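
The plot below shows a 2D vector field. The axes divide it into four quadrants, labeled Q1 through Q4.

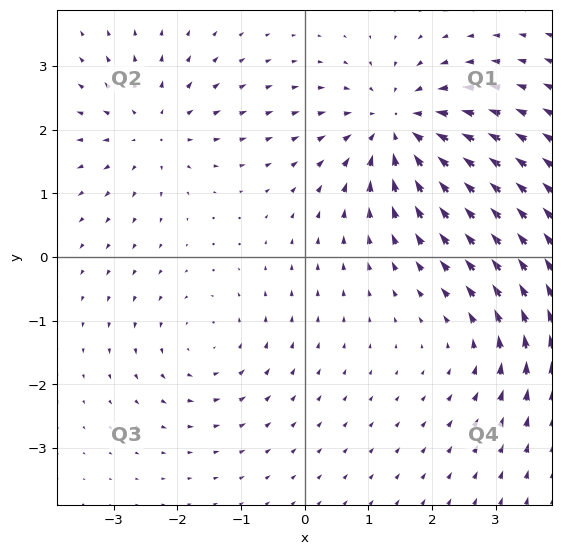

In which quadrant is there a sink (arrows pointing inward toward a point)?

Q1

The sink sits at approximately (1.5, 2.0), which lies in quadrant Q1. The divergence there is about -5, negative as expected for a sink.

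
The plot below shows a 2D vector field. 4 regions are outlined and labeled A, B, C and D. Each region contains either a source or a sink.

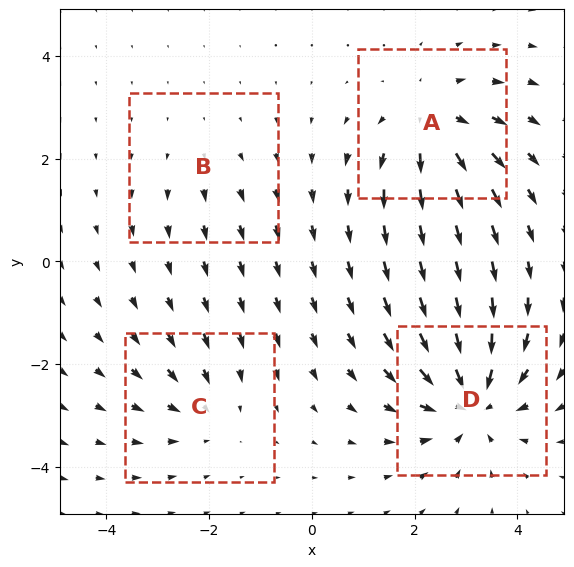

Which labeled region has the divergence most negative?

D

Divergence at each region's feature centre — A: about +5, B: about +2, C: about -3, D: about -6. Region D is most negative.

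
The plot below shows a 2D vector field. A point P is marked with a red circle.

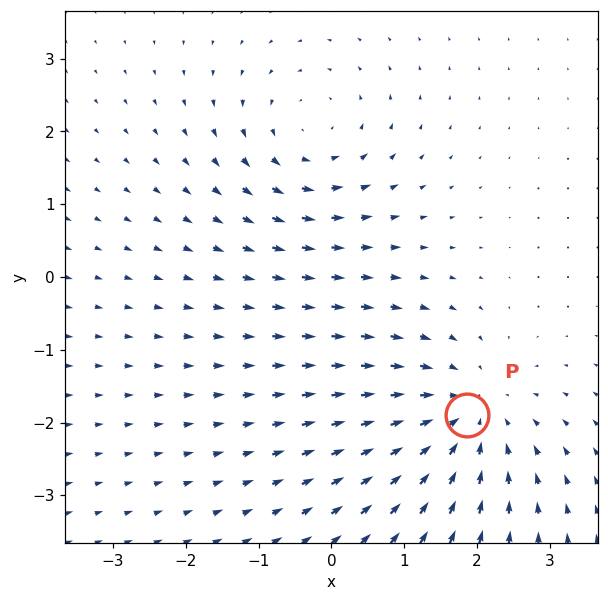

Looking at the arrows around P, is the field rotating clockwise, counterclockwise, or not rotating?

not rotating

Near P at (1.9, -1.9) the arrows show no circulation. The curl there is ≈0.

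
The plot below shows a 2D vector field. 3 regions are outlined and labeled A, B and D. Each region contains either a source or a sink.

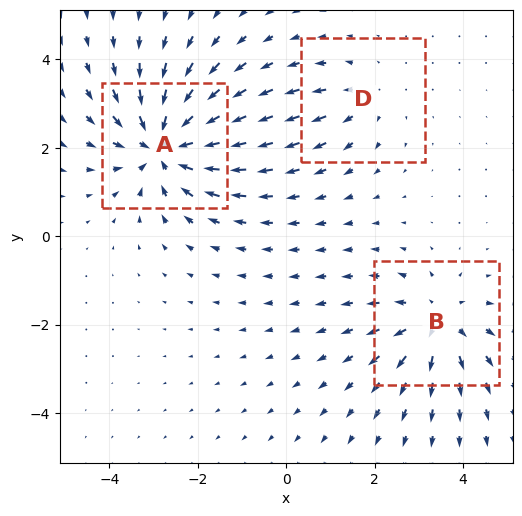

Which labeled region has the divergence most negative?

Divergence at each region's feature centre — A: about -5, B: about +4, D: about +2. Region A is most negative.

A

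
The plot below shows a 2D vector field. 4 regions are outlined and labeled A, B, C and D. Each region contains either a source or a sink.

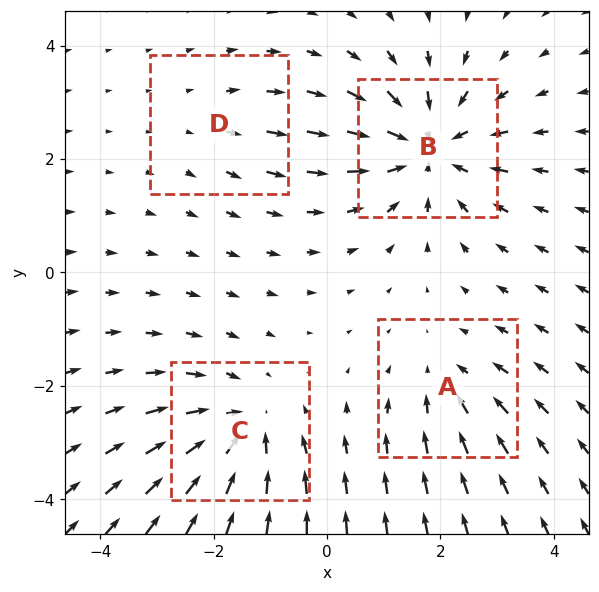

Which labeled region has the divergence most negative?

Divergence at each region's feature centre — A: about -3, B: about -6, C: about -5, D: about +2. Region B is most negative.

B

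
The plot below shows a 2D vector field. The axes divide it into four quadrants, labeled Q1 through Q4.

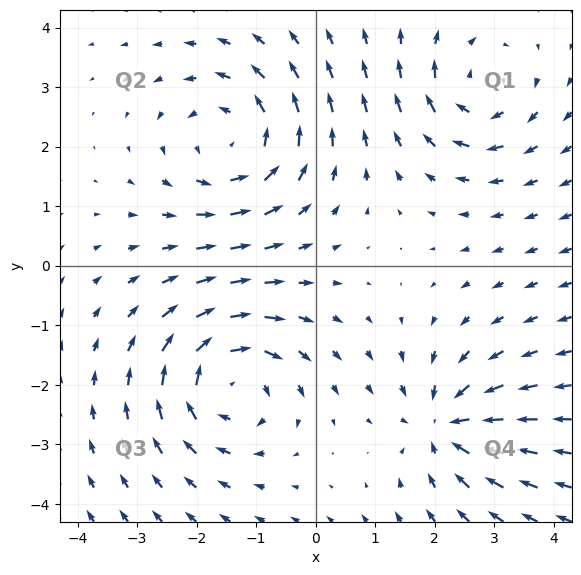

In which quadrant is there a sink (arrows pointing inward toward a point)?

Q4

The sink sits at approximately (2.2, -2.7), which lies in quadrant Q4. The divergence there is about -5, negative as expected for a sink.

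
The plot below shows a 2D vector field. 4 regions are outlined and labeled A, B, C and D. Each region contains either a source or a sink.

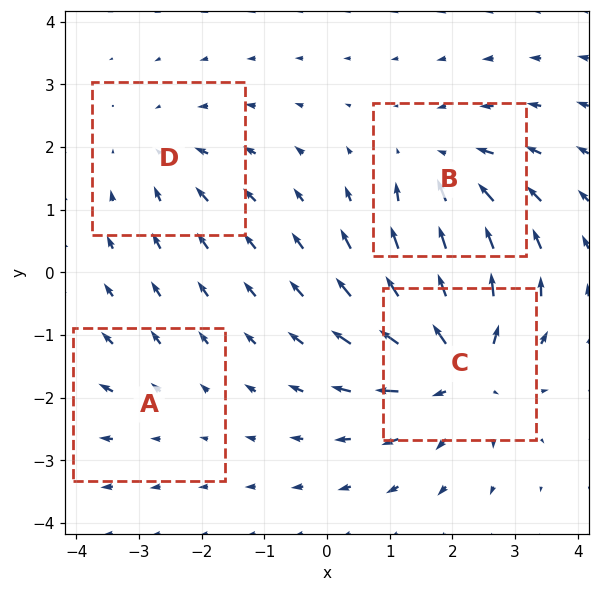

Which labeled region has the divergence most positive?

C

Divergence at each region's feature centre — A: about +2, B: about -4, C: about +7, D: about -3. Region C is most positive.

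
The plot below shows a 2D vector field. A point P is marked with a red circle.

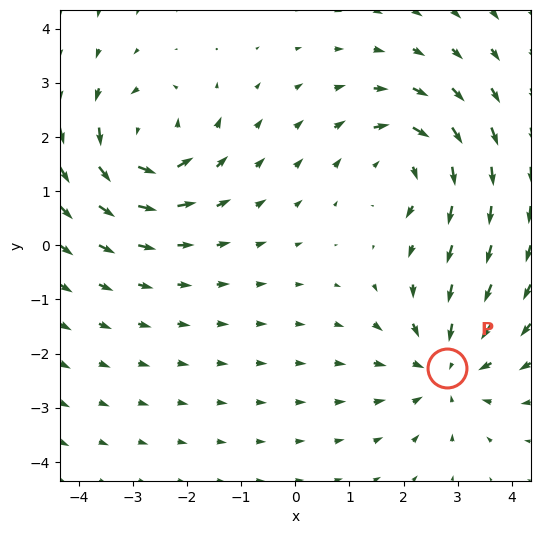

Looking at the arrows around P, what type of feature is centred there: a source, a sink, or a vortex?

sink

At P (2.8, -2.3) the arrows converge inward. Divergence about -4, curl ≈0 — negative divergence with near-zero curl is a sink.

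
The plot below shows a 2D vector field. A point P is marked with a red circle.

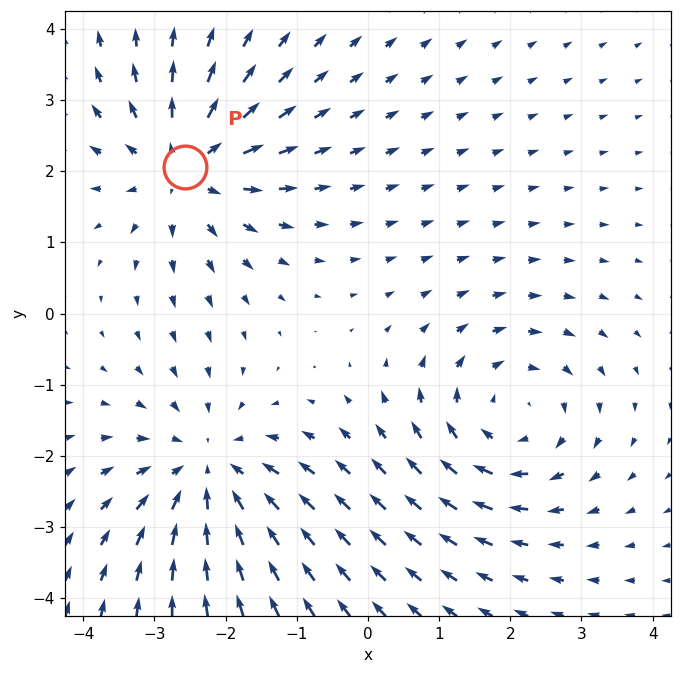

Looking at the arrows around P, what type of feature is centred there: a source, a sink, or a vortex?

At P (-2.6, 2.1) the arrows spread outward. Divergence about +5, curl ≈0 — positive divergence with near-zero curl is a source.

source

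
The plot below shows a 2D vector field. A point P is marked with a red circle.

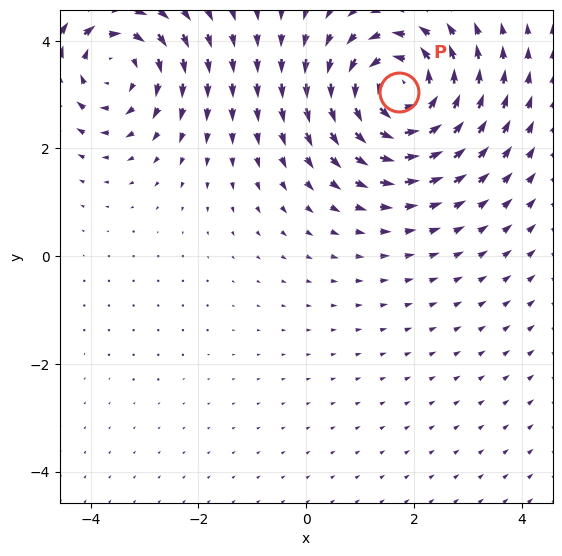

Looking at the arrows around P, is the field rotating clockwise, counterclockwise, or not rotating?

Near P at (1.7, 3.0) the arrows circulate counterclockwise. The curl (z-component) there is about +5; positive curl means counterclockwise rotation.

counterclockwise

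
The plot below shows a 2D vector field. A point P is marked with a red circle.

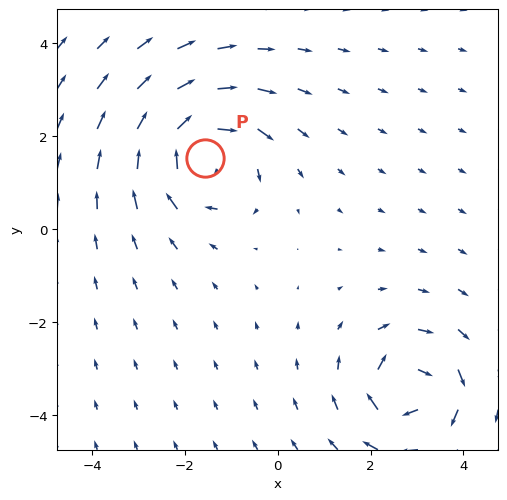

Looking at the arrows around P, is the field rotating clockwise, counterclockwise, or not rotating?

clockwise

Near P at (-1.6, 1.5) the arrows circulate clockwise. The curl (z-component) there is about -6; negative curl means clockwise rotation.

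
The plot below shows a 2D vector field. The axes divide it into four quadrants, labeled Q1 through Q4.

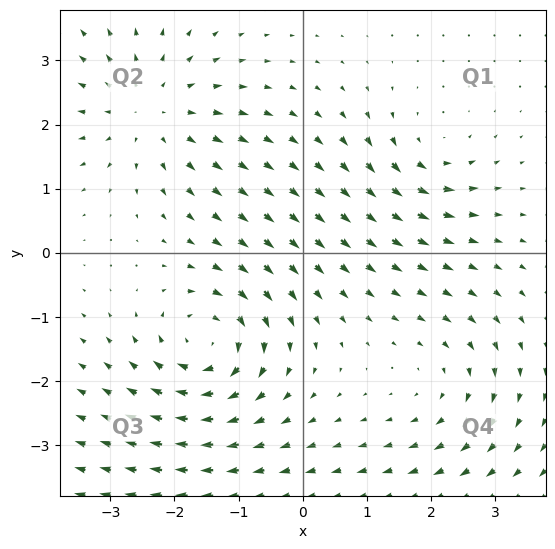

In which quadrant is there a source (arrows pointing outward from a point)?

The source sits at approximately (-2.4, 2.2), which lies in quadrant Q2. The divergence there is about +3, positive as expected for a source.

Q2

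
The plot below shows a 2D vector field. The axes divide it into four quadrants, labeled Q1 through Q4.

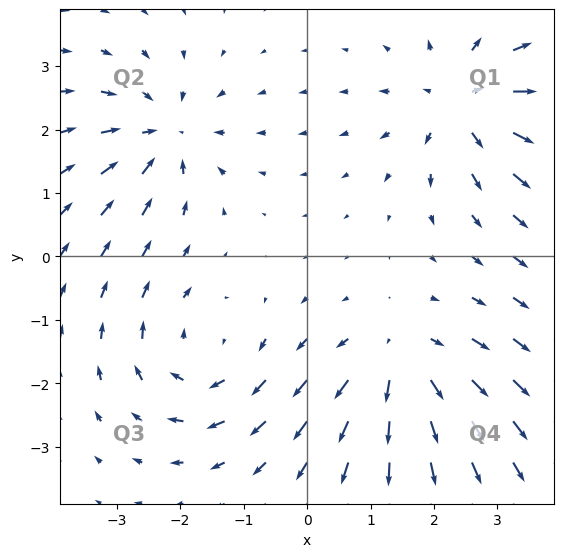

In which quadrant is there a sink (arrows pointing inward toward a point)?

The sink sits at approximately (-2.3, 1.9), which lies in quadrant Q2. The divergence there is about -6, negative as expected for a sink.

Q2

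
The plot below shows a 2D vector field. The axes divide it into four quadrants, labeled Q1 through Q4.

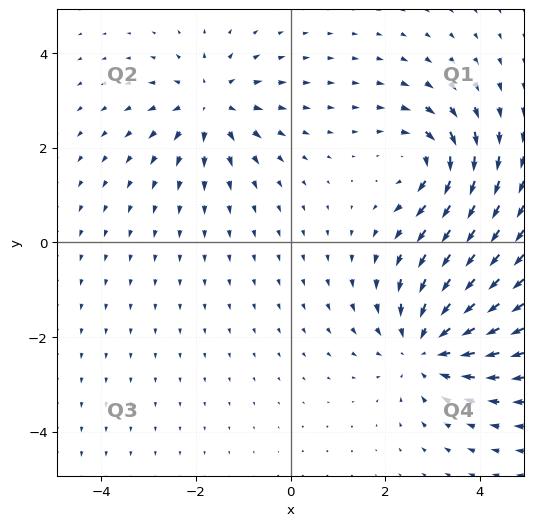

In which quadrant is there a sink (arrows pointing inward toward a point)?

Q4

The sink sits at approximately (2.9, -2.2), which lies in quadrant Q4. The divergence there is about -3, negative as expected for a sink.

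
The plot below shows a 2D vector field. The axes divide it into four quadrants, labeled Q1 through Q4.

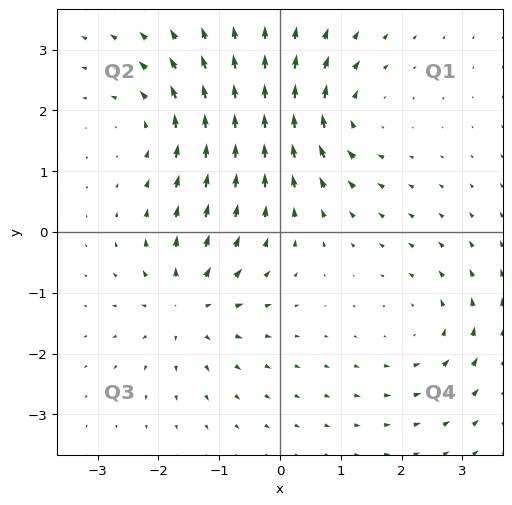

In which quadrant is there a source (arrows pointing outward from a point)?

The source sits at approximately (-1.5, -1.2), which lies in quadrant Q3. The divergence there is about +5, positive as expected for a source.

Q3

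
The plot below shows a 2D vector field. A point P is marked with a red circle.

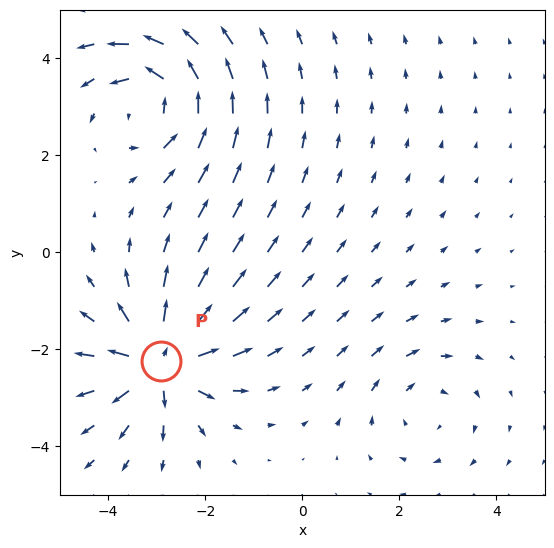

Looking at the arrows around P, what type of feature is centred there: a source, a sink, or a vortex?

At P (-2.9, -2.2) the arrows spread outward. Divergence about +6, curl ≈0 — positive divergence with near-zero curl is a source.

source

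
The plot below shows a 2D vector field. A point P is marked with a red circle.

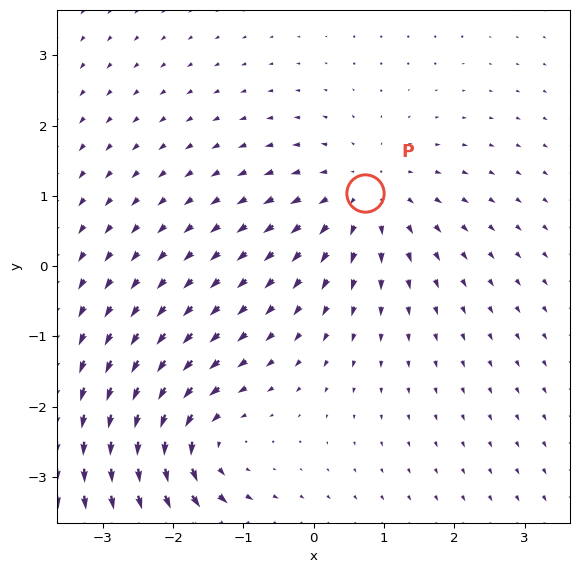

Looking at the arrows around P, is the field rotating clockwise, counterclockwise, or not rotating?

not rotating

Near P at (0.7, 1.0) the arrows show no circulation. The curl there is ≈0.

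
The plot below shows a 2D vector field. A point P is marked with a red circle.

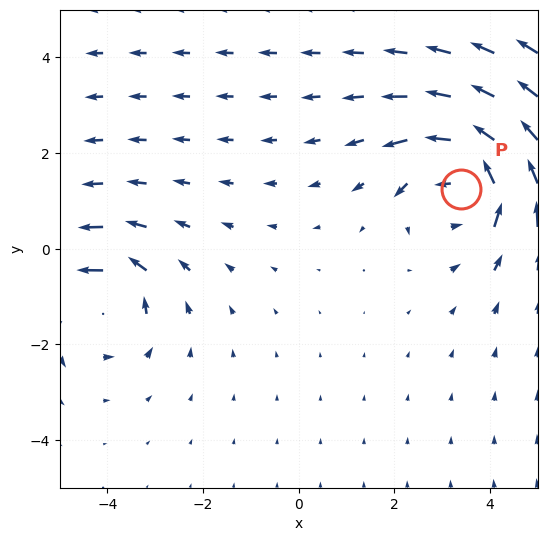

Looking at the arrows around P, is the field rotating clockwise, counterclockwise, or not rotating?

counterclockwise

Near P at (3.4, 1.2) the arrows circulate counterclockwise. The curl (z-component) there is about +5; positive curl means counterclockwise rotation.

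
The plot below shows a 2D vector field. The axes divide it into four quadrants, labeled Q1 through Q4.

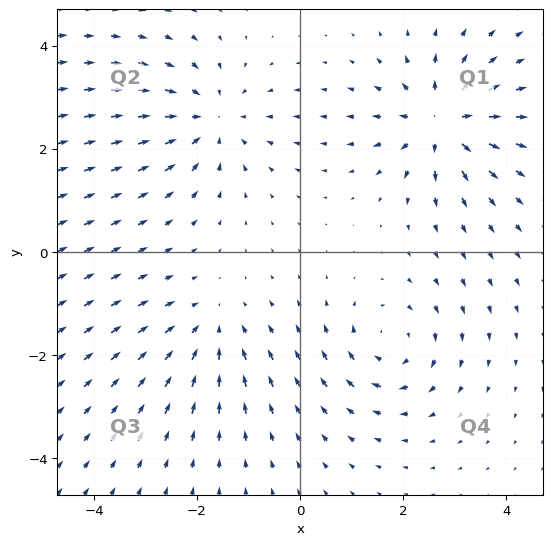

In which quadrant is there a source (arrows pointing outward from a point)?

The source sits at approximately (2.8, 2.5), which lies in quadrant Q1. The divergence there is about +6, positive as expected for a source.

Q1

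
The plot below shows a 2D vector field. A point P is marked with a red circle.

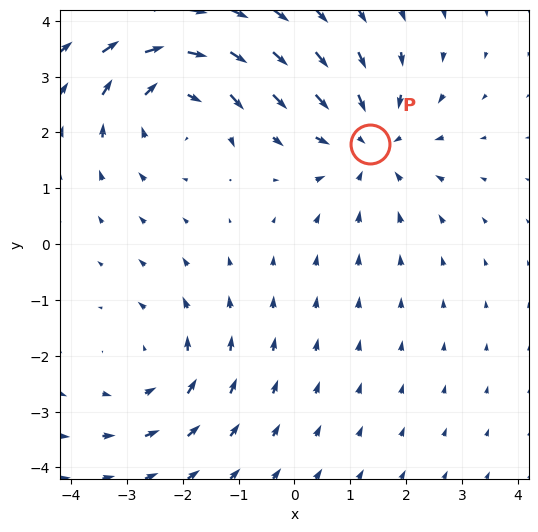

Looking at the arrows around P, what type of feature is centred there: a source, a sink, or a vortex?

At P (1.4, 1.8) the arrows converge inward. Divergence about -3, curl ≈0 — negative divergence with near-zero curl is a sink.

sink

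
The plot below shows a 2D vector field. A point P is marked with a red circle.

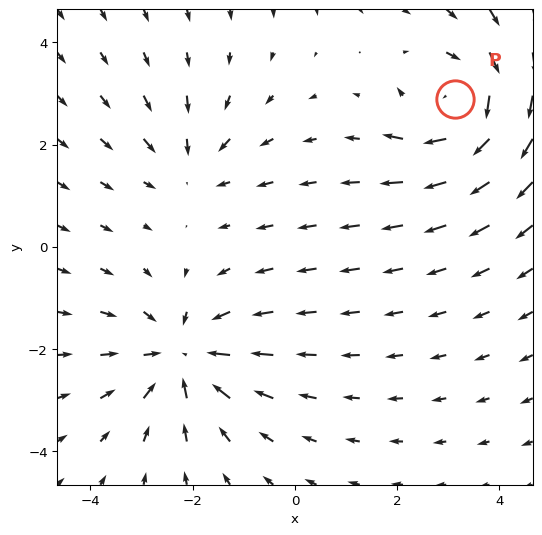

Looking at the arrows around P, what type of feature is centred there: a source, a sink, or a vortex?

At P (3.1, 2.9) the arrows circulate clockwise. Divergence ≈0, curl about -5 — near-zero divergence with nonzero curl is a vortex.

vortex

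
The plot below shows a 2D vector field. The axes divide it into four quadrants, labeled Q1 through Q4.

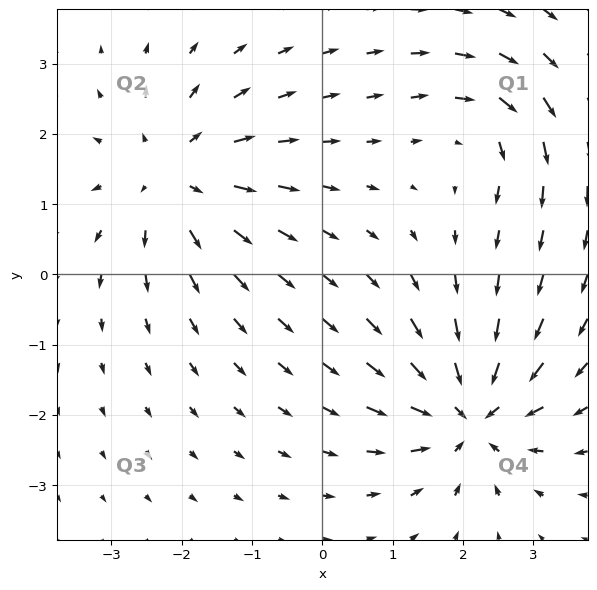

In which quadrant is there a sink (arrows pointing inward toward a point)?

Q4

The sink sits at approximately (2.1, -2.0), which lies in quadrant Q4. The divergence there is about -6, negative as expected for a sink.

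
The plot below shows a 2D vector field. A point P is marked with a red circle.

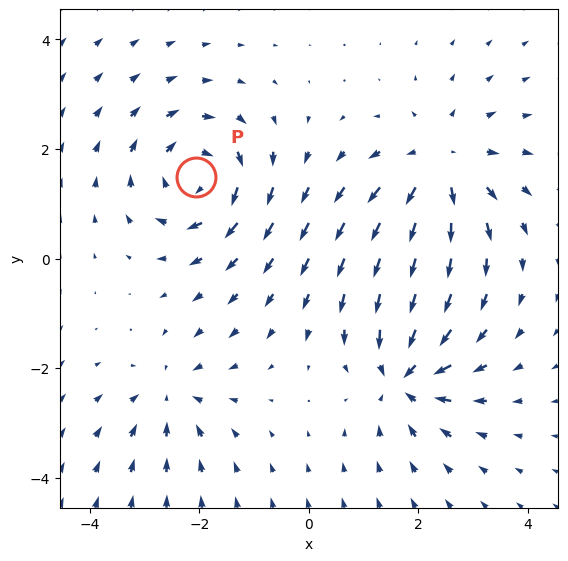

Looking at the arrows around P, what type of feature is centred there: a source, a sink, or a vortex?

At P (-2.1, 1.5) the arrows circulate clockwise. Divergence ≈0, curl about -6 — near-zero divergence with nonzero curl is a vortex.

vortex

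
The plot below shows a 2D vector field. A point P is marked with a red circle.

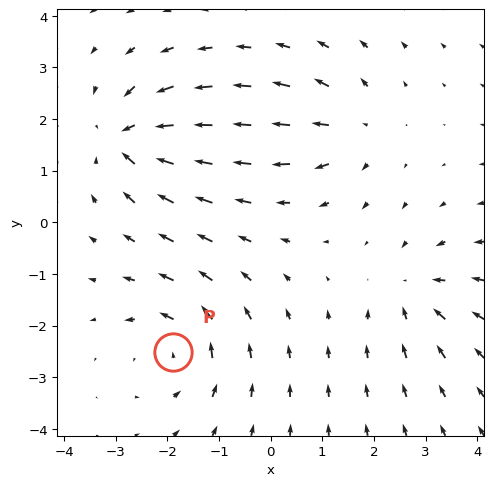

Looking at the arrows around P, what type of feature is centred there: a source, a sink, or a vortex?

vortex

At P (-1.9, -2.5) the arrows circulate counterclockwise. Divergence ≈0, curl about +5 — near-zero divergence with nonzero curl is a vortex.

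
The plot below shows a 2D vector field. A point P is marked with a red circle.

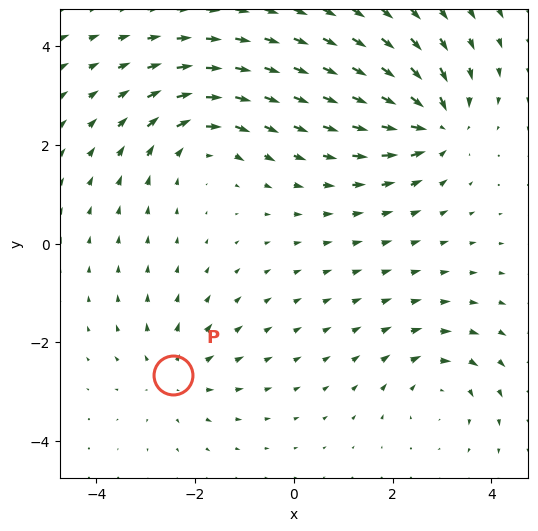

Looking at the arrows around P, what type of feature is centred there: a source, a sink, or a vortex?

At P (-2.4, -2.7) the arrows spread outward. Divergence about +3, curl ≈0 — positive divergence with near-zero curl is a source.

source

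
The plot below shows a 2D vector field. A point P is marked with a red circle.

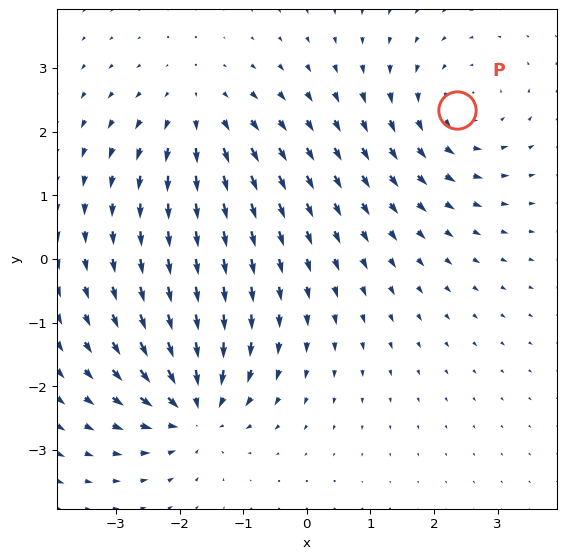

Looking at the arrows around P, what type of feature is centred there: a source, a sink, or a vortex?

vortex

At P (2.4, 2.3) the arrows circulate counterclockwise. Divergence ≈0, curl about +3 — near-zero divergence with nonzero curl is a vortex.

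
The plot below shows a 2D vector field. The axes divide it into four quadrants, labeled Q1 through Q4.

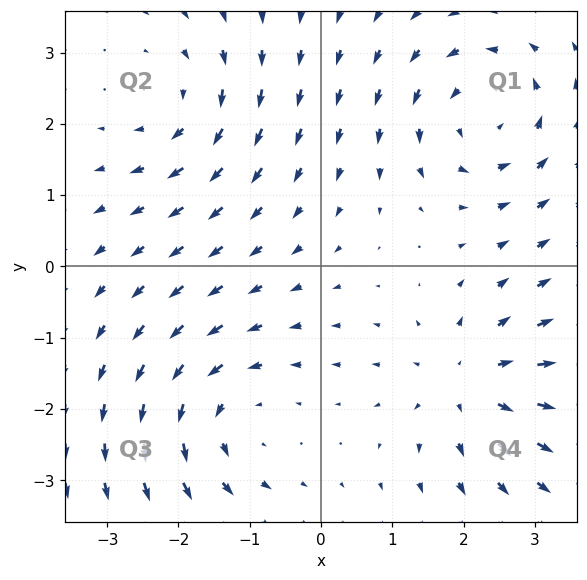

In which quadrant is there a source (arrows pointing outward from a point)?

Q4

The source sits at approximately (2.1, -1.6), which lies in quadrant Q4. The divergence there is about +5, positive as expected for a source.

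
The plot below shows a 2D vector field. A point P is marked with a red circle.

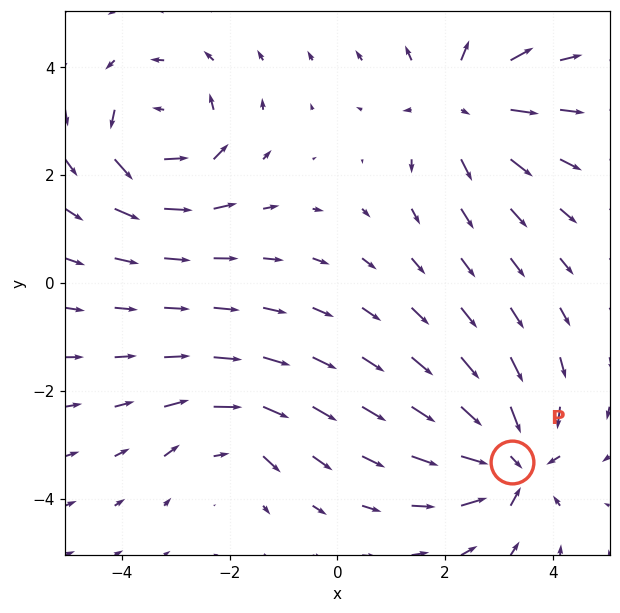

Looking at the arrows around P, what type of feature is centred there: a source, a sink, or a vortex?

sink

At P (3.2, -3.3) the arrows converge inward. Divergence about -6, curl ≈0 — negative divergence with near-zero curl is a sink.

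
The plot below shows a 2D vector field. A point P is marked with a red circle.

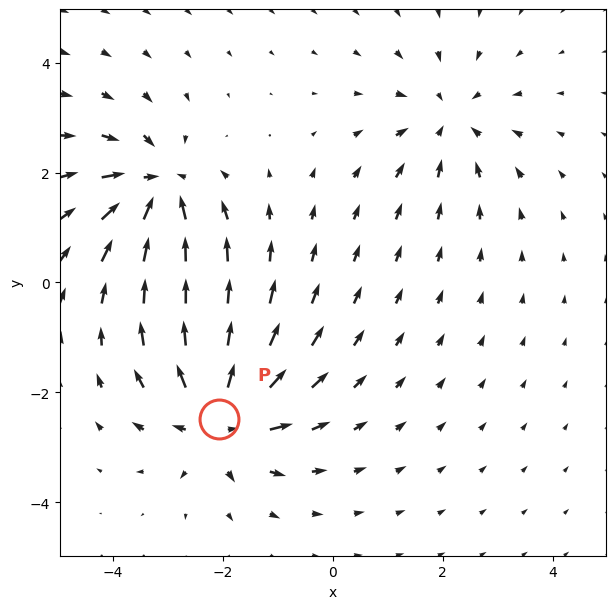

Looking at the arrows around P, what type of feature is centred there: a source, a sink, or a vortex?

source

At P (-2.1, -2.5) the arrows spread outward. Divergence about +6, curl ≈0 — positive divergence with near-zero curl is a source.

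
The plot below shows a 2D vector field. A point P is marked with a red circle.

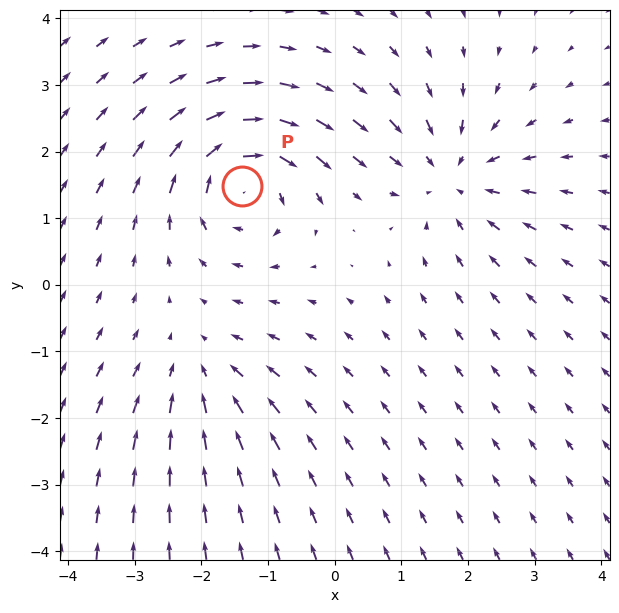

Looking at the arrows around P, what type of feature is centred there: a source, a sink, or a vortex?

At P (-1.4, 1.5) the arrows circulate clockwise. Divergence ≈0, curl about -6 — near-zero divergence with nonzero curl is a vortex.

vortex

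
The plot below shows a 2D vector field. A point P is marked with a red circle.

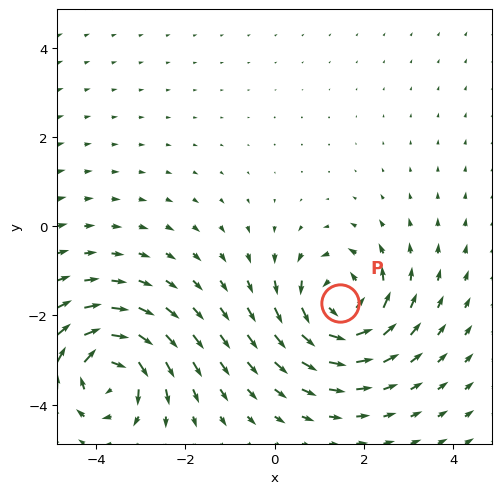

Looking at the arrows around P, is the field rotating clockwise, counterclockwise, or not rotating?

counterclockwise

Near P at (1.5, -1.7) the arrows circulate counterclockwise. The curl (z-component) there is about +5; positive curl means counterclockwise rotation.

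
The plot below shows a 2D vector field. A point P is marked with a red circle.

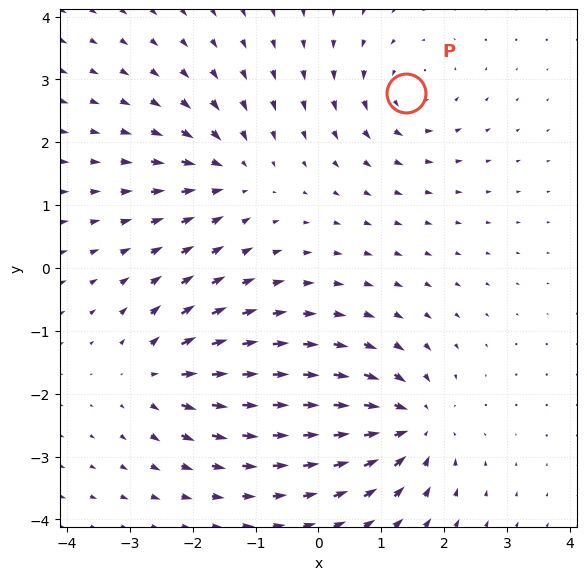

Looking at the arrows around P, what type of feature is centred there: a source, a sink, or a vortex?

vortex

At P (1.4, 2.8) the arrows circulate counterclockwise. Divergence ≈0, curl about +4 — near-zero divergence with nonzero curl is a vortex.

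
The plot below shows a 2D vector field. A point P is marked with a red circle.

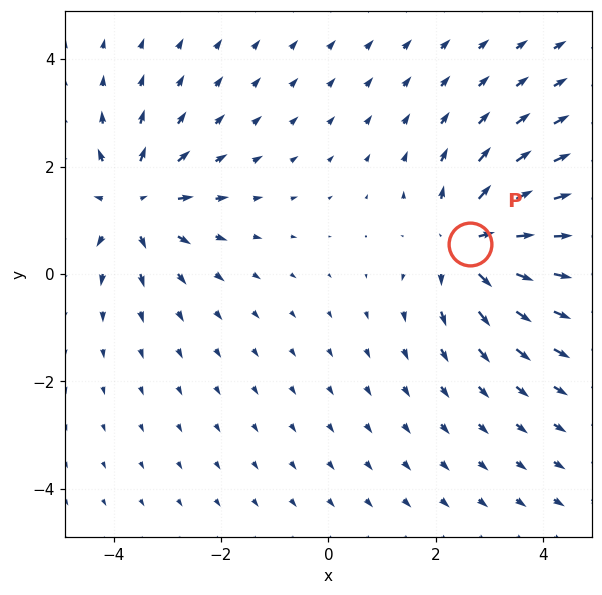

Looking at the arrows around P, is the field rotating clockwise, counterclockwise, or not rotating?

Near P at (2.6, 0.6) the arrows show no circulation. The curl there is ≈0.

not rotating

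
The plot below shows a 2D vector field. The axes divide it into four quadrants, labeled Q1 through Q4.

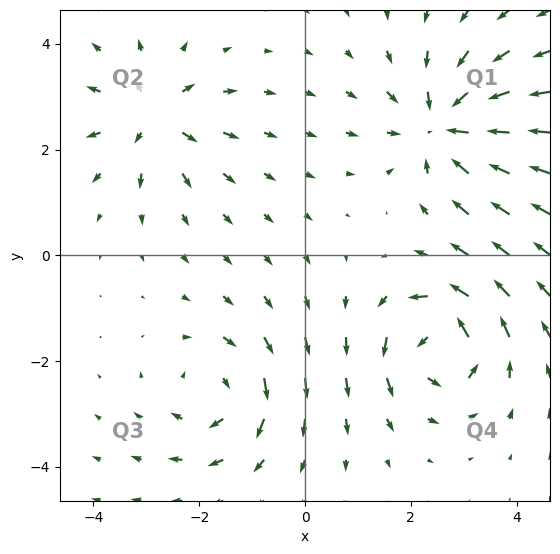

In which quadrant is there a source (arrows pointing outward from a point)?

The source sits at approximately (-2.9, 2.6), which lies in quadrant Q2. The divergence there is about +4, positive as expected for a source.

Q2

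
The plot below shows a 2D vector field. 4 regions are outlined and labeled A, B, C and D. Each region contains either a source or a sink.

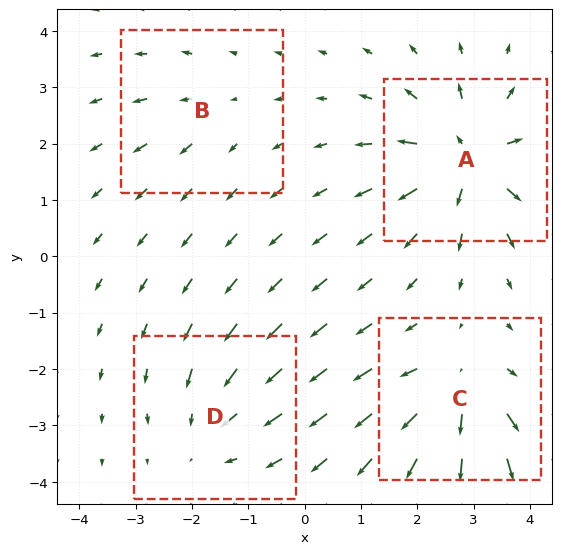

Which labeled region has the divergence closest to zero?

B

Divergence at each region's feature centre — A: about +7, B: about +2, C: about +6, D: about -4. Region B is closest to zero.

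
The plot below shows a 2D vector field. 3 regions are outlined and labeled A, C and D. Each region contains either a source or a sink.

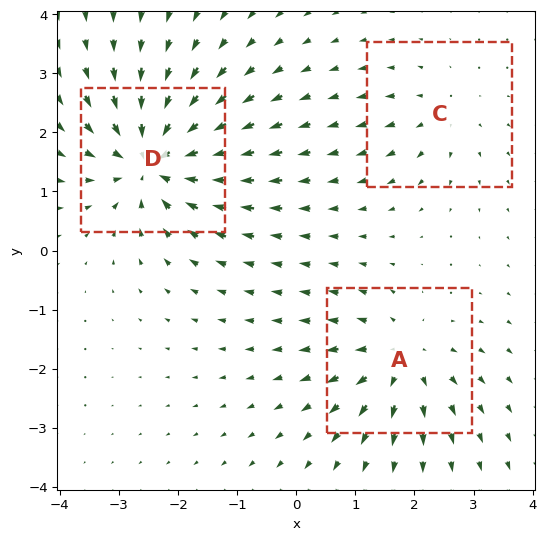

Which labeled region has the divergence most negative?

Divergence at each region's feature centre — A: about +4, C: about +3, D: about -6. Region D is most negative.

D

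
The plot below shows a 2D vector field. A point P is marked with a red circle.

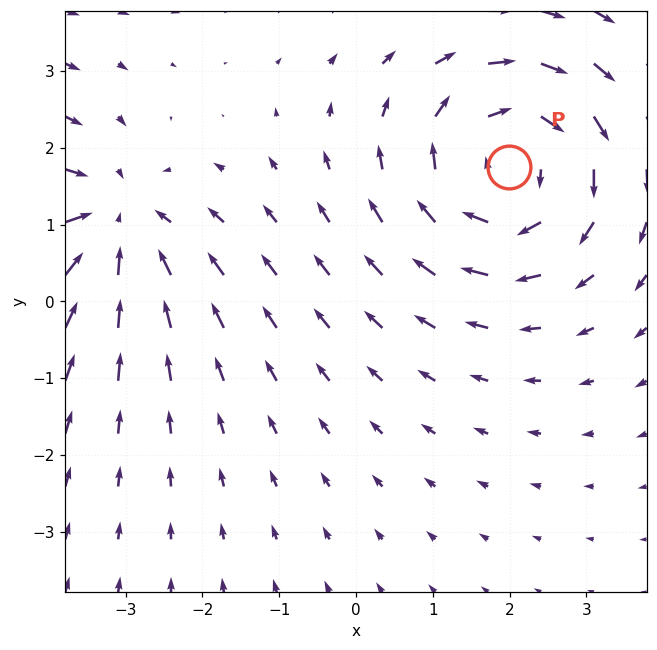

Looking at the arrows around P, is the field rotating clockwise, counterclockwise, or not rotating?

clockwise

Near P at (2.0, 1.8) the arrows circulate clockwise. The curl (z-component) there is about -4; negative curl means clockwise rotation.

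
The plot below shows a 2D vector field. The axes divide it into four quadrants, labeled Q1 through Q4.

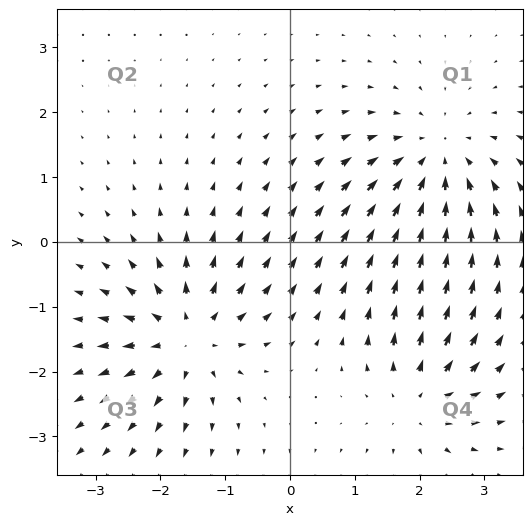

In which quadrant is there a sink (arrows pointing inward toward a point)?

Q1

The sink sits at approximately (2.3, 1.3), which lies in quadrant Q1. The divergence there is about -5, negative as expected for a sink.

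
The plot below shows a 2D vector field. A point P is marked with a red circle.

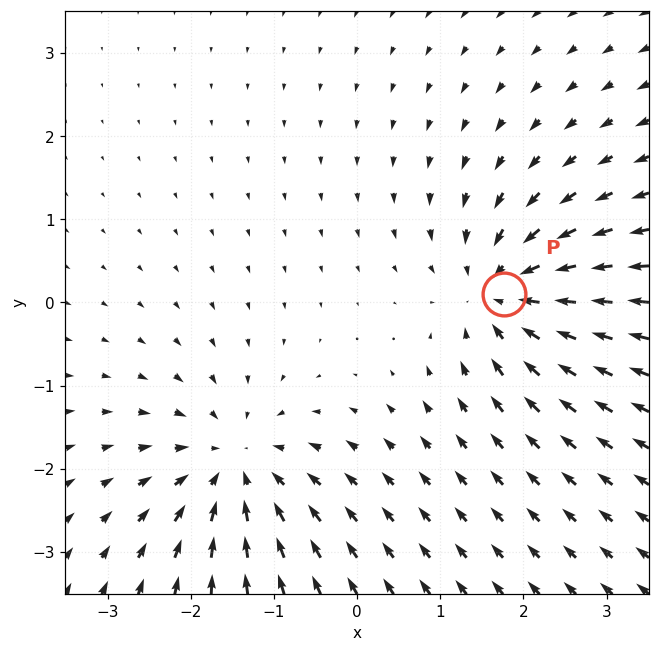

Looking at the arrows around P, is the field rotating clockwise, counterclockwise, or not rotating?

Near P at (1.8, 0.1) the arrows show no circulation. The curl there is ≈0.

not rotating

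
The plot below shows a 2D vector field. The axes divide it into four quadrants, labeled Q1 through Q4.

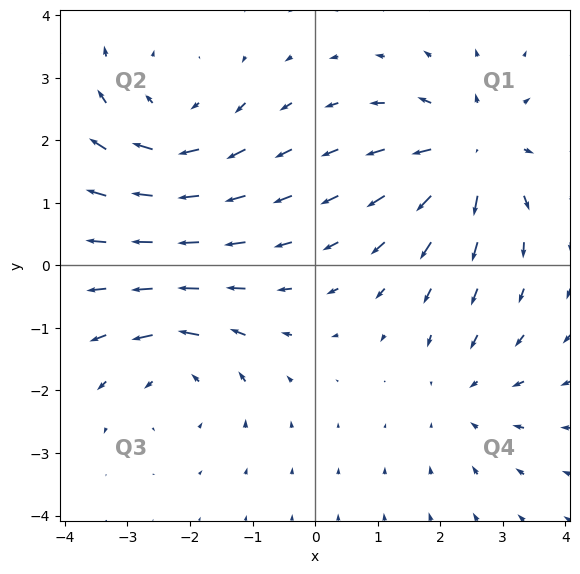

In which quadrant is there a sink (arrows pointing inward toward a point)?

Q4

The sink sits at approximately (2.4, -2.1), which lies in quadrant Q4. The divergence there is about -2, negative as expected for a sink.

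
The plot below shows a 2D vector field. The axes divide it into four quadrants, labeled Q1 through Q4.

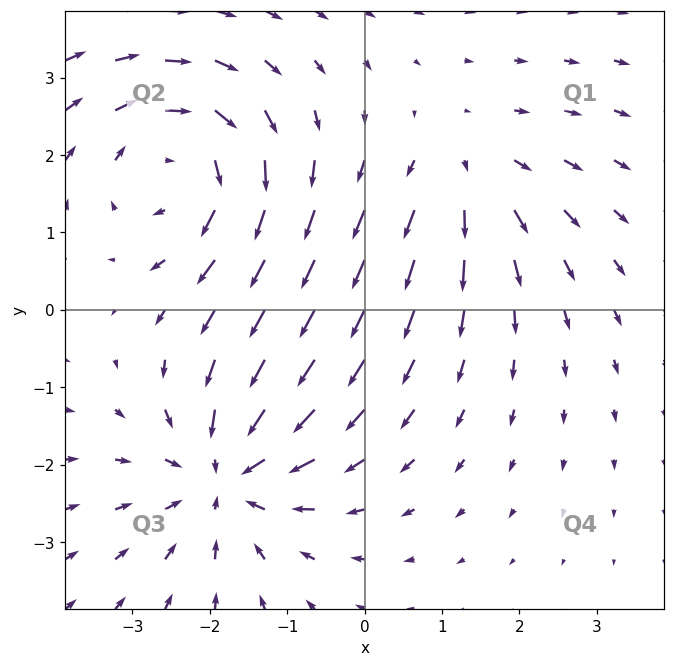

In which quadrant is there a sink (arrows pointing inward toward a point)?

The sink sits at approximately (-1.8, -2.1), which lies in quadrant Q3. The divergence there is about -4, negative as expected for a sink.

Q3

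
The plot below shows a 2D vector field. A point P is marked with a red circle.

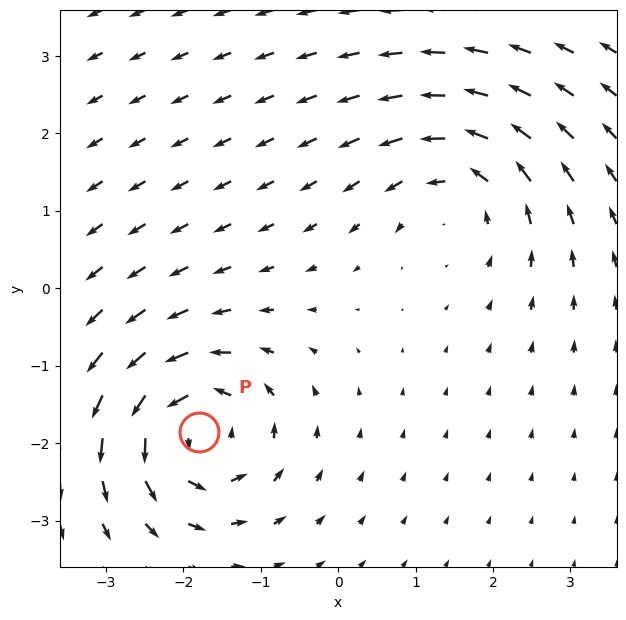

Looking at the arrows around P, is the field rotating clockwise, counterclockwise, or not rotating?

counterclockwise

Near P at (-1.8, -1.9) the arrows circulate counterclockwise. The curl (z-component) there is about +6; positive curl means counterclockwise rotation.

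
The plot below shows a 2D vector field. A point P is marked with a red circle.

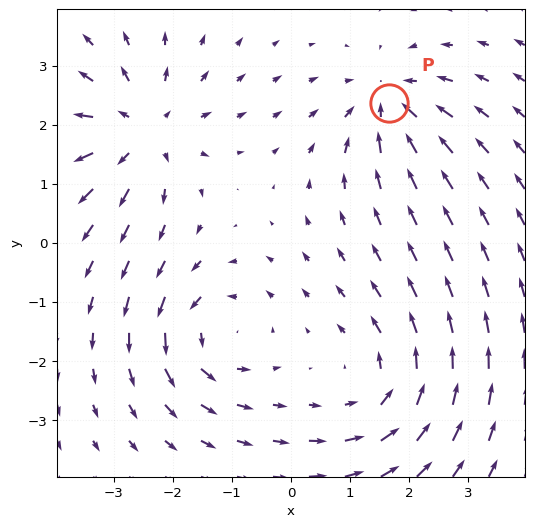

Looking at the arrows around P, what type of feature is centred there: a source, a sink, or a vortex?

At P (1.7, 2.4) the arrows converge inward. Divergence about -5, curl ≈0 — negative divergence with near-zero curl is a sink.

sink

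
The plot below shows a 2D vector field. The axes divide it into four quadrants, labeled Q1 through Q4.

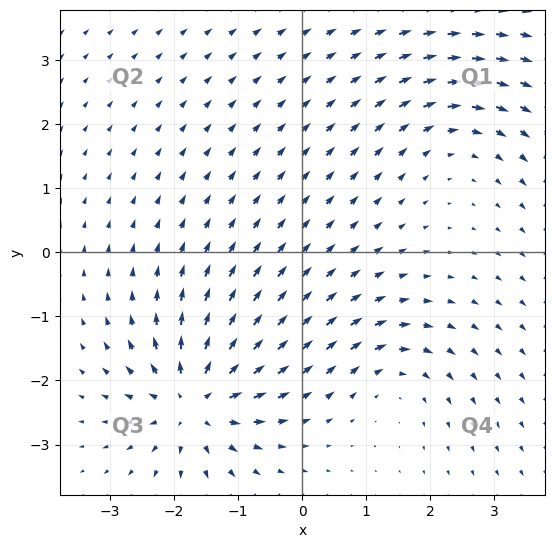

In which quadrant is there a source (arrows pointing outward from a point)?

The source sits at approximately (-1.7, -2.3), which lies in quadrant Q3. The divergence there is about +7, positive as expected for a source.

Q3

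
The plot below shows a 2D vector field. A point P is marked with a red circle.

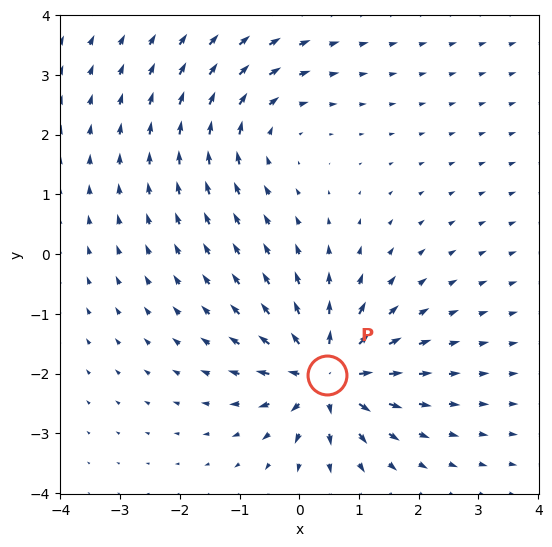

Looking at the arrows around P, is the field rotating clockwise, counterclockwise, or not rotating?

Near P at (0.5, -2.0) the arrows show no circulation. The curl there is ≈0.

not rotating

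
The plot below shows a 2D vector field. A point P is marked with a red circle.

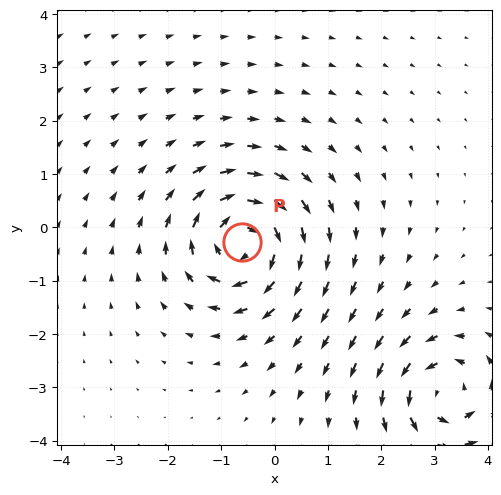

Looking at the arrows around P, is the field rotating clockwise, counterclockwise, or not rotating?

clockwise

Near P at (-0.6, -0.3) the arrows circulate clockwise. The curl (z-component) there is about -6; negative curl means clockwise rotation.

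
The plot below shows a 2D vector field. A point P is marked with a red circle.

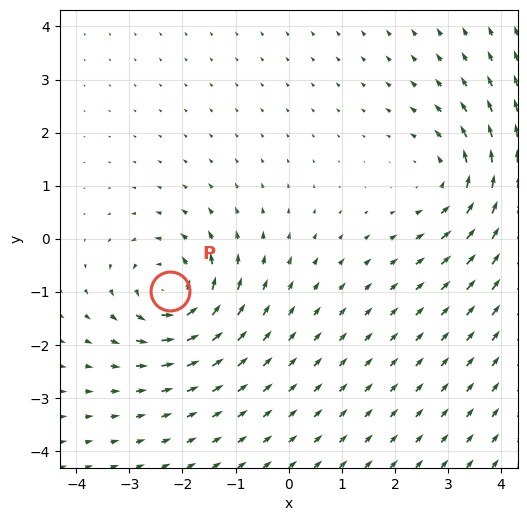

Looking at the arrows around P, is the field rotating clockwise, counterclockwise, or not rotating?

counterclockwise

Near P at (-2.2, -1.0) the arrows circulate counterclockwise. The curl (z-component) there is about +4; positive curl means counterclockwise rotation.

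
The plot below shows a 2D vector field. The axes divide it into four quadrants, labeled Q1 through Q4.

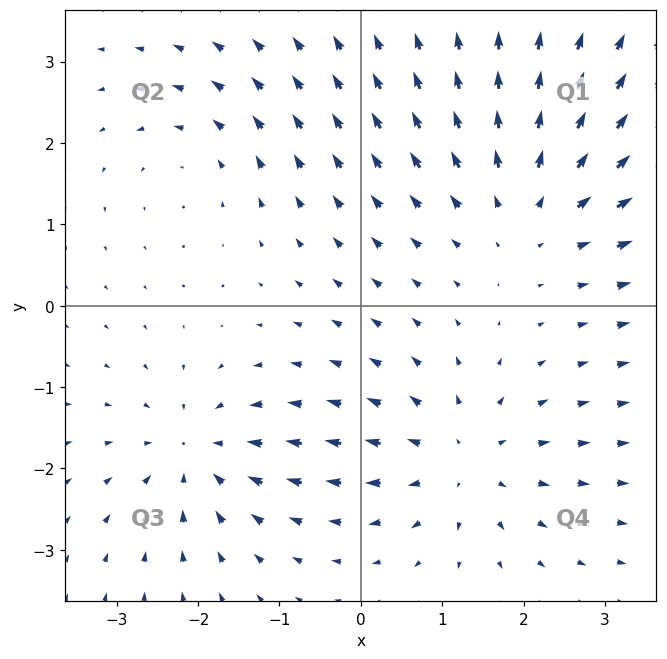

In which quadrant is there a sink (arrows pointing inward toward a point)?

Q3

The sink sits at approximately (-2.0, -1.8), which lies in quadrant Q3. The divergence there is about -4, negative as expected for a sink.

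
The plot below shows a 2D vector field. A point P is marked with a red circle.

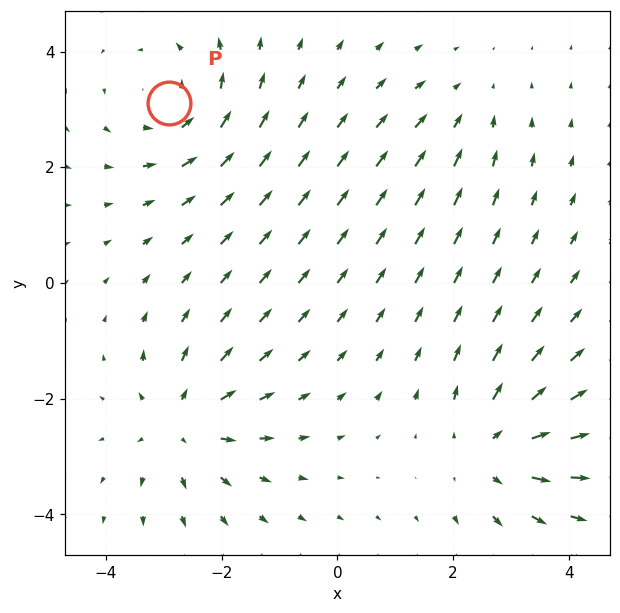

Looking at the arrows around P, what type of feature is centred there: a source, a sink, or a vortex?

vortex

At P (-2.9, 3.1) the arrows circulate counterclockwise. Divergence ≈0, curl about +4 — near-zero divergence with nonzero curl is a vortex.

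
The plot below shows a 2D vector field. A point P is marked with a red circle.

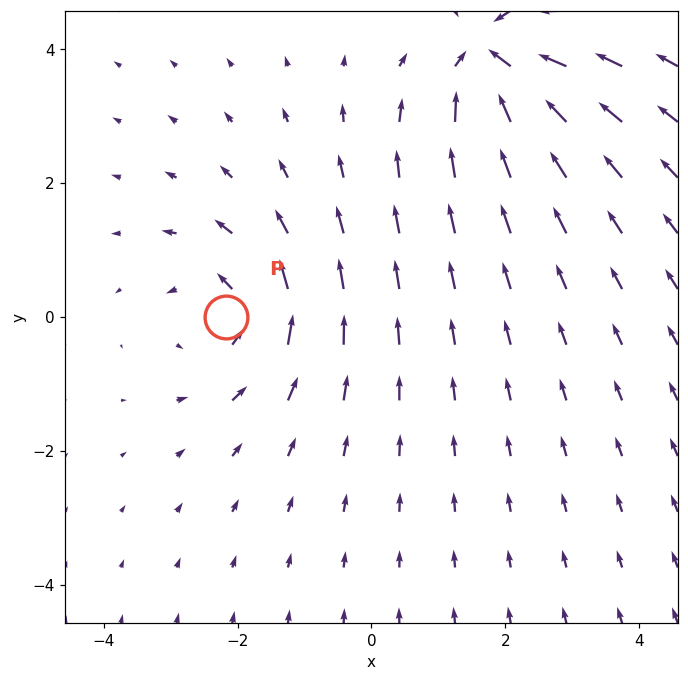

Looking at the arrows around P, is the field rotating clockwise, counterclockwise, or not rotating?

Near P at (-2.2, -0.0) the arrows circulate counterclockwise. The curl (z-component) there is about +4; positive curl means counterclockwise rotation.

counterclockwise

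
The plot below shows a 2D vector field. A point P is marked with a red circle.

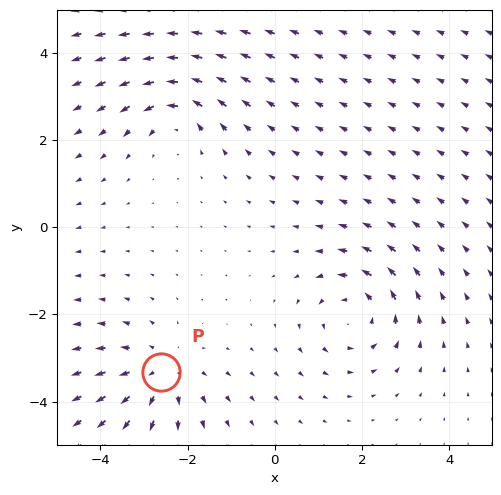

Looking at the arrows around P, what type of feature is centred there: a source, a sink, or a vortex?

source

At P (-2.6, -3.3) the arrows spread outward. Divergence about +3, curl ≈0 — positive divergence with near-zero curl is a source.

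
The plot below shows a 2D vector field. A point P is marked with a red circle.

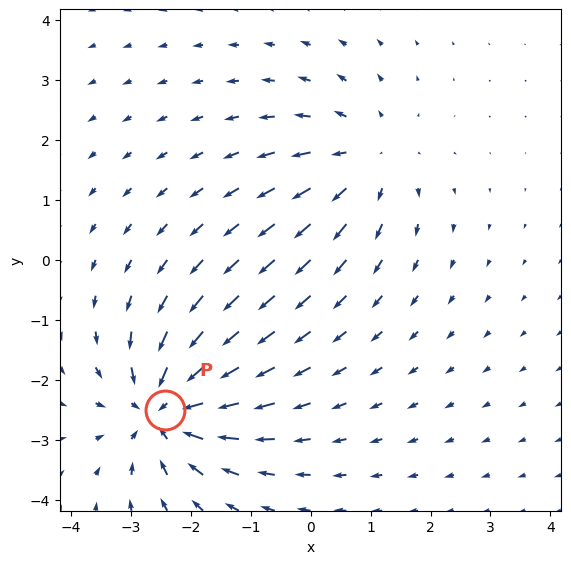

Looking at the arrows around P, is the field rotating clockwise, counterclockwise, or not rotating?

not rotating

Near P at (-2.4, -2.5) the arrows show no circulation. The curl there is ≈0.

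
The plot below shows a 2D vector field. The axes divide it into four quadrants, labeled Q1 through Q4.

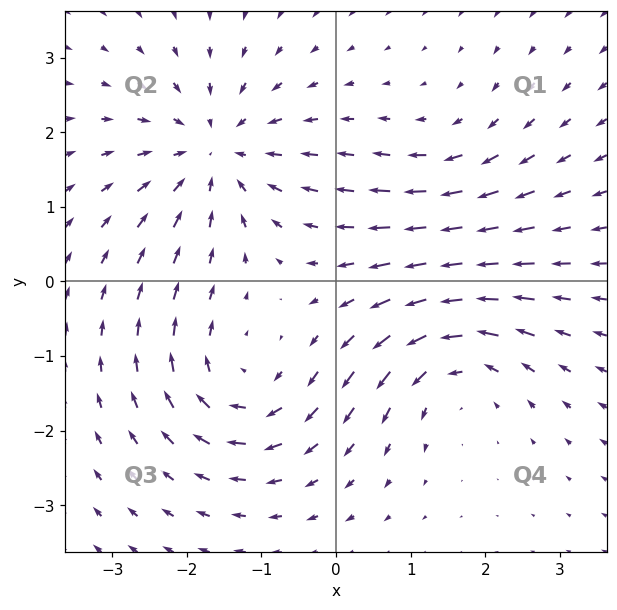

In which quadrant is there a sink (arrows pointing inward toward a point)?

The sink sits at approximately (-1.6, 1.7), which lies in quadrant Q2. The divergence there is about -5, negative as expected for a sink.

Q2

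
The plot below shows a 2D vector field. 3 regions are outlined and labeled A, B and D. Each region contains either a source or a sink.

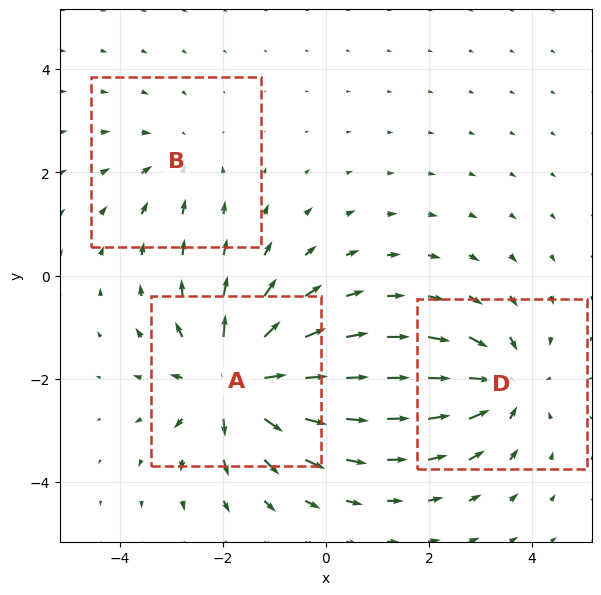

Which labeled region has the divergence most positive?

Divergence at each region's feature centre — A: about +5, B: about -2, D: about -3. Region A is most positive.

A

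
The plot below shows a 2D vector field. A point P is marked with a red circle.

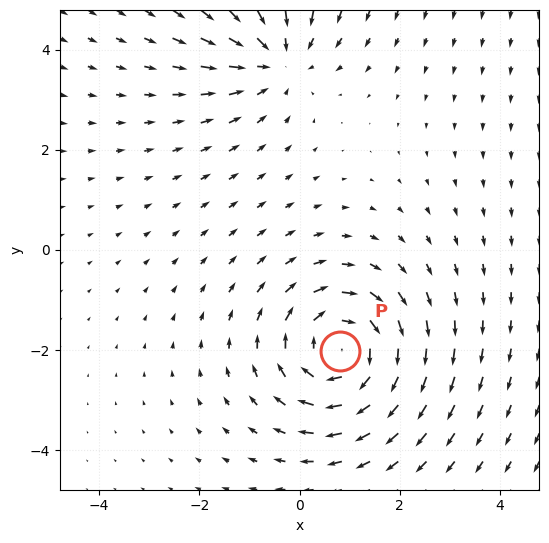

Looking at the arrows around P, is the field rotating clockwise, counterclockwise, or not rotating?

clockwise

Near P at (0.8, -2.0) the arrows circulate clockwise. The curl (z-component) there is about -4; negative curl means clockwise rotation.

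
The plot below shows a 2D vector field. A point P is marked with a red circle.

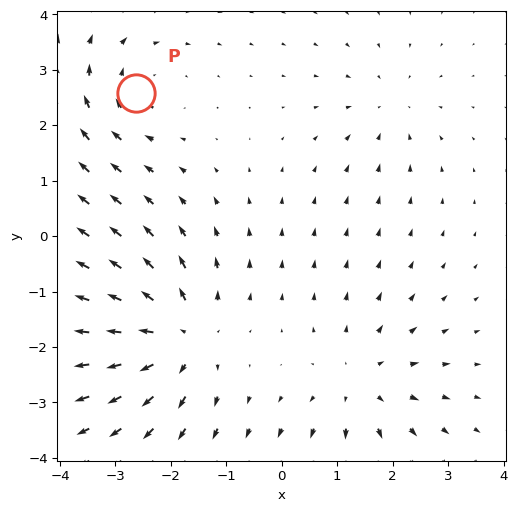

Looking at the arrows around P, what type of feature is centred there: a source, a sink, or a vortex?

At P (-2.6, 2.6) the arrows circulate clockwise. Divergence ≈0, curl about -3 — near-zero divergence with nonzero curl is a vortex.

vortex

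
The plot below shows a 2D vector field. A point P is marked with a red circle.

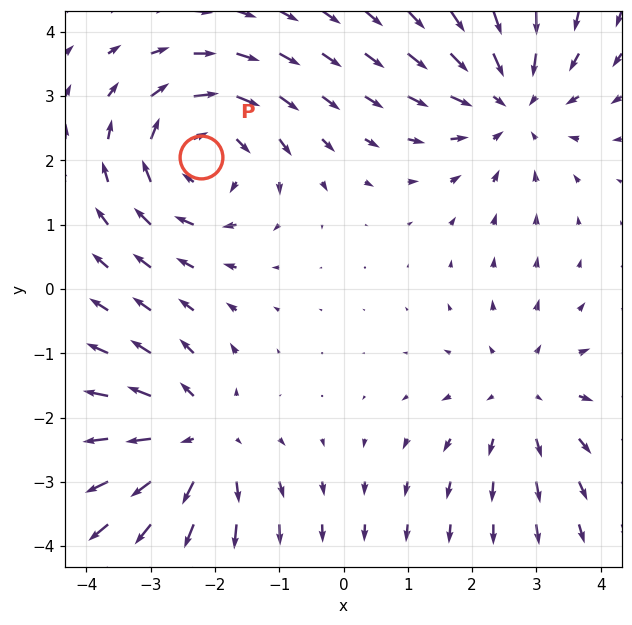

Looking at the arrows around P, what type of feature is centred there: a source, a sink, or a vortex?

vortex

At P (-2.2, 2.1) the arrows circulate clockwise. Divergence ≈0, curl about -5 — near-zero divergence with nonzero curl is a vortex.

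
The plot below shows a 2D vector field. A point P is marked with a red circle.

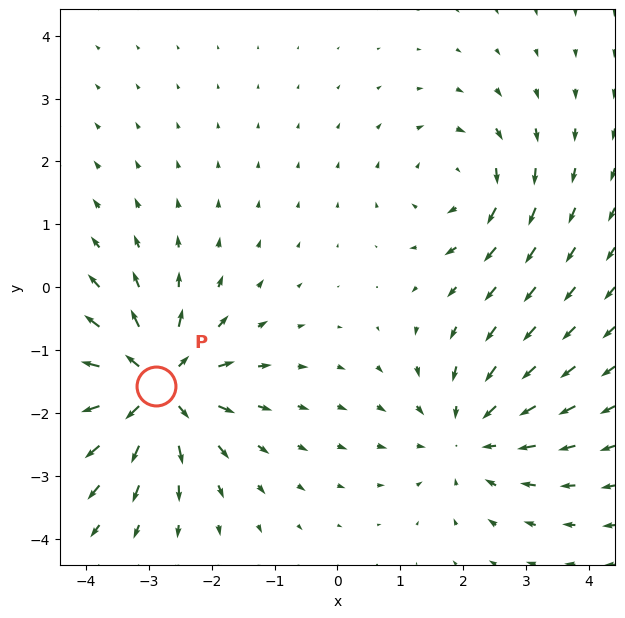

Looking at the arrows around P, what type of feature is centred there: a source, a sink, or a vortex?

At P (-2.9, -1.6) the arrows spread outward. Divergence about +6, curl ≈0 — positive divergence with near-zero curl is a source.

source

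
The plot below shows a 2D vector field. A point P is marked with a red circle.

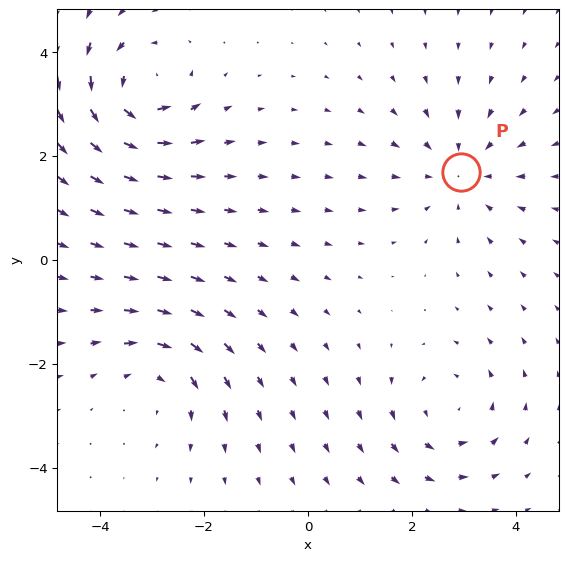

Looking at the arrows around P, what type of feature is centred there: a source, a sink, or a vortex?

At P (2.9, 1.7) the arrows converge inward. Divergence about -3, curl ≈0 — negative divergence with near-zero curl is a sink.

sink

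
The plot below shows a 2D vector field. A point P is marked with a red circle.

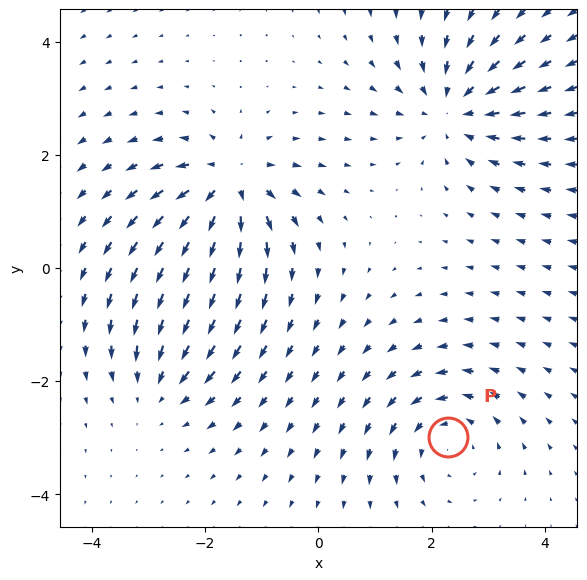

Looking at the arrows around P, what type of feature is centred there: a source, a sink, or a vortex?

vortex

At P (2.3, -3.0) the arrows circulate counterclockwise. Divergence ≈0, curl about +4 — near-zero divergence with nonzero curl is a vortex.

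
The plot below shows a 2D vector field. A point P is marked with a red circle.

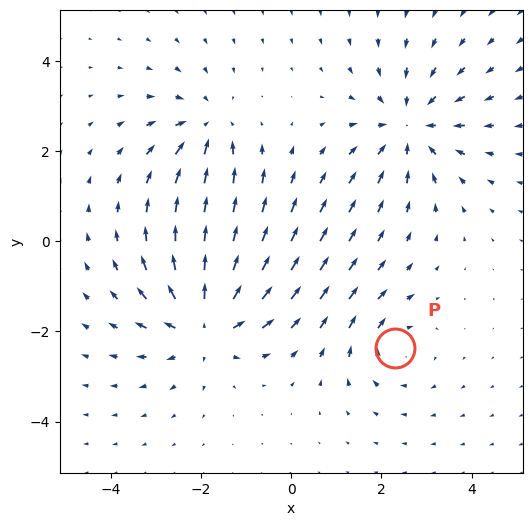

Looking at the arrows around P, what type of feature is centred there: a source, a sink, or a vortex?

At P (2.3, -2.4) the arrows circulate clockwise. Divergence ≈0, curl about -3 — near-zero divergence with nonzero curl is a vortex.

vortex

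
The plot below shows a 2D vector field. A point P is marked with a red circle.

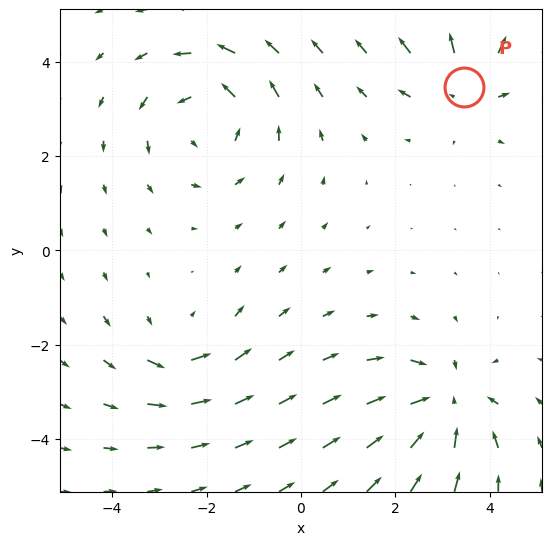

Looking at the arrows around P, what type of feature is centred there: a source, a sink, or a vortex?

source

At P (3.5, 3.5) the arrows spread outward. Divergence about +3, curl ≈0 — positive divergence with near-zero curl is a source.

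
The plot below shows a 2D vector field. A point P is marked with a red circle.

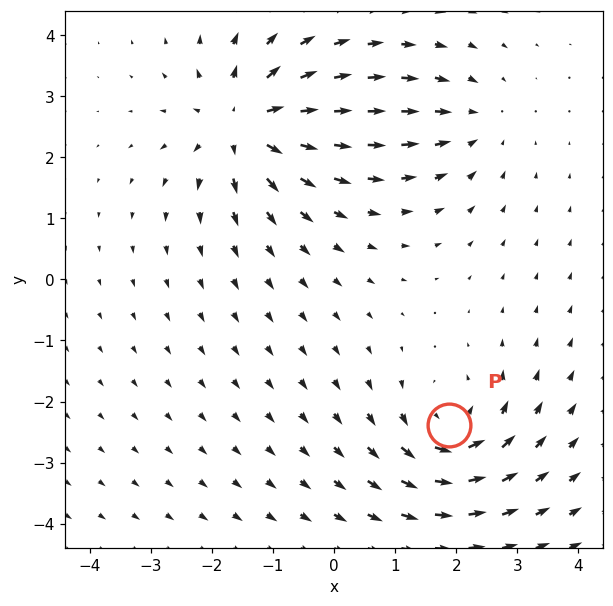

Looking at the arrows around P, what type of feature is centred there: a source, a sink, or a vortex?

vortex

At P (1.9, -2.4) the arrows circulate counterclockwise. Divergence ≈0, curl about +4 — near-zero divergence with nonzero curl is a vortex.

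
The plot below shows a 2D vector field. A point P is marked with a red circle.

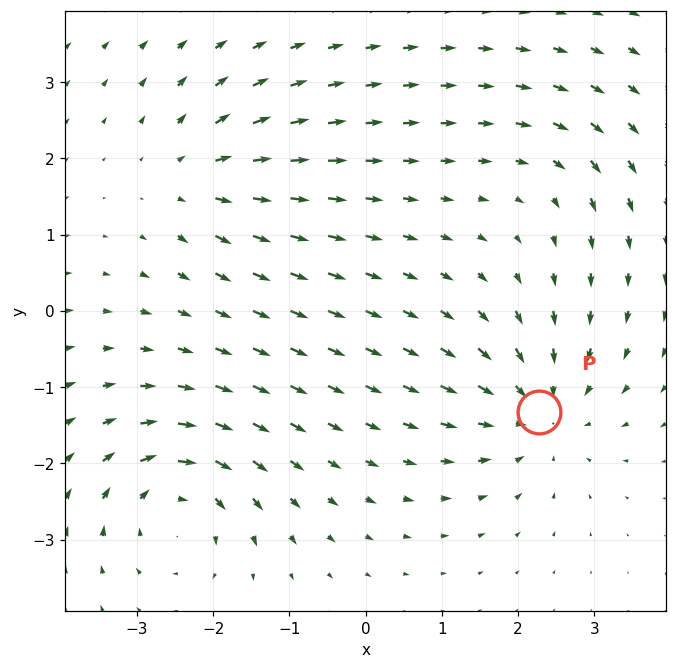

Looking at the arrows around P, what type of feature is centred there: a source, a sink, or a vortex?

At P (2.3, -1.3) the arrows converge inward. Divergence about -5, curl ≈0 — negative divergence with near-zero curl is a sink.

sink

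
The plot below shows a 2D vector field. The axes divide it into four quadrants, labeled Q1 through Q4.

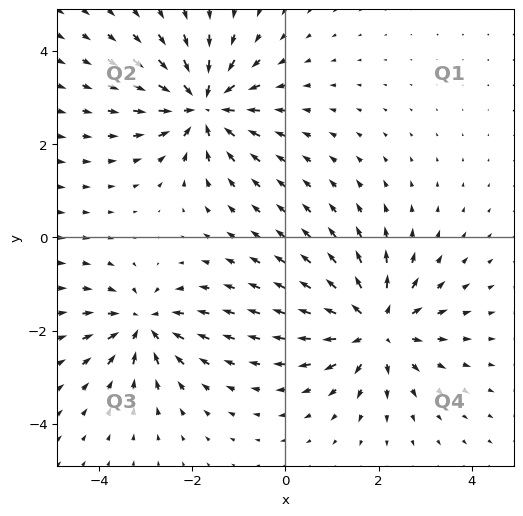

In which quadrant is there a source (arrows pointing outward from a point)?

Q4

The source sits at approximately (1.9, -1.9), which lies in quadrant Q4. The divergence there is about +5, positive as expected for a source.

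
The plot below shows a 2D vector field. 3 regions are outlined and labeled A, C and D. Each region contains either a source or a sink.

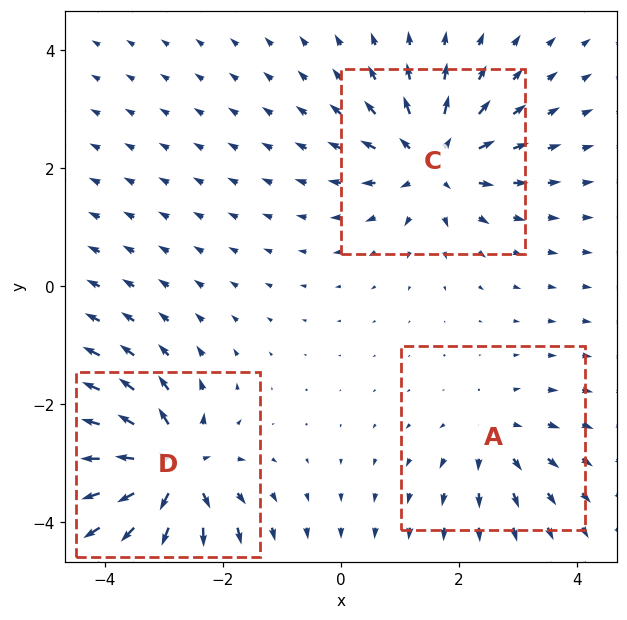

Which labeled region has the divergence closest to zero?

Divergence at each region's feature centre — A: about +2, C: about +4, D: about +6. Region A is closest to zero.

A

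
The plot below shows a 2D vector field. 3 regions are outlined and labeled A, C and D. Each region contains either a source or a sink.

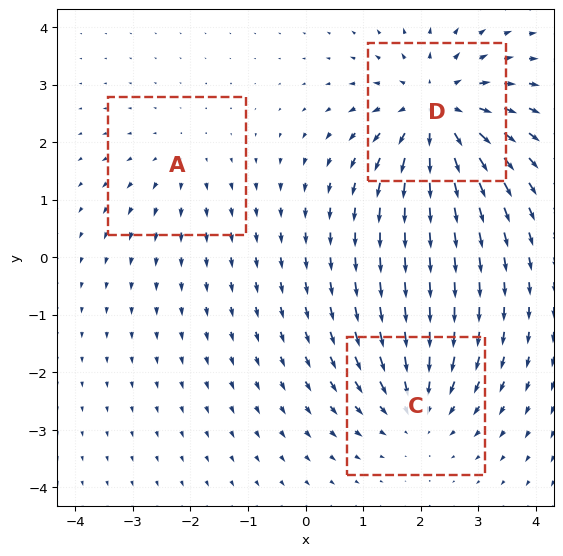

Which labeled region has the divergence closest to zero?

Divergence at each region's feature centre — A: about +2, C: about -3, D: about +5. Region A is closest to zero.

A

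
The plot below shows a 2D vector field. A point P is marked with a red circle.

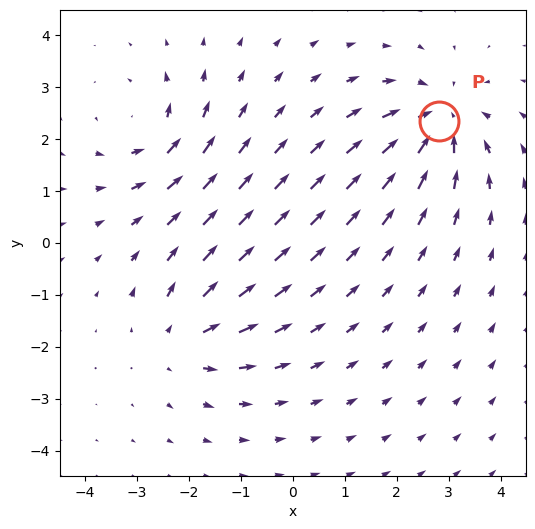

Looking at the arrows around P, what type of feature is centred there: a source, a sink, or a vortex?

sink

At P (2.8, 2.3) the arrows converge inward. Divergence about -5, curl ≈0 — negative divergence with near-zero curl is a sink.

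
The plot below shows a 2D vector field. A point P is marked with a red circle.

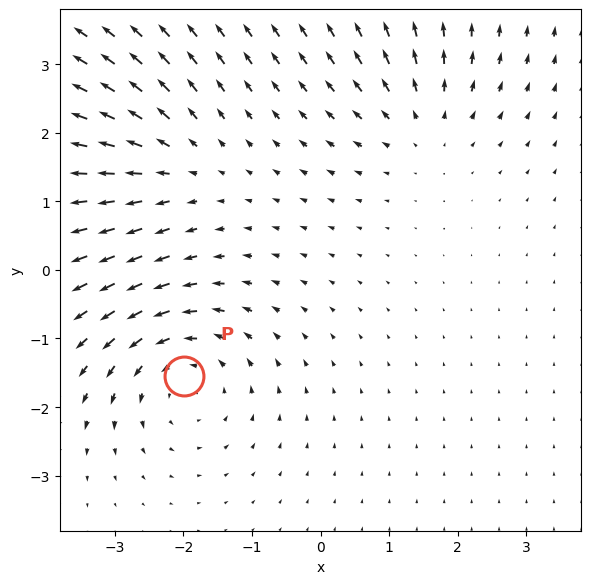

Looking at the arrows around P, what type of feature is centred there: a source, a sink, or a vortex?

vortex

At P (-2.0, -1.5) the arrows circulate counterclockwise. Divergence ≈0, curl about +4 — near-zero divergence with nonzero curl is a vortex.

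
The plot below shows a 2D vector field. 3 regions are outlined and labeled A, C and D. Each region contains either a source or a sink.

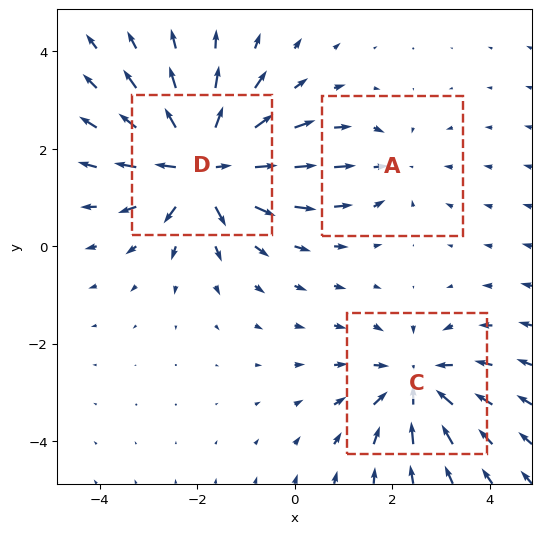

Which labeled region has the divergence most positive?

Divergence at each region's feature centre — A: about -2, C: about -4, D: about +5. Region D is most positive.

D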